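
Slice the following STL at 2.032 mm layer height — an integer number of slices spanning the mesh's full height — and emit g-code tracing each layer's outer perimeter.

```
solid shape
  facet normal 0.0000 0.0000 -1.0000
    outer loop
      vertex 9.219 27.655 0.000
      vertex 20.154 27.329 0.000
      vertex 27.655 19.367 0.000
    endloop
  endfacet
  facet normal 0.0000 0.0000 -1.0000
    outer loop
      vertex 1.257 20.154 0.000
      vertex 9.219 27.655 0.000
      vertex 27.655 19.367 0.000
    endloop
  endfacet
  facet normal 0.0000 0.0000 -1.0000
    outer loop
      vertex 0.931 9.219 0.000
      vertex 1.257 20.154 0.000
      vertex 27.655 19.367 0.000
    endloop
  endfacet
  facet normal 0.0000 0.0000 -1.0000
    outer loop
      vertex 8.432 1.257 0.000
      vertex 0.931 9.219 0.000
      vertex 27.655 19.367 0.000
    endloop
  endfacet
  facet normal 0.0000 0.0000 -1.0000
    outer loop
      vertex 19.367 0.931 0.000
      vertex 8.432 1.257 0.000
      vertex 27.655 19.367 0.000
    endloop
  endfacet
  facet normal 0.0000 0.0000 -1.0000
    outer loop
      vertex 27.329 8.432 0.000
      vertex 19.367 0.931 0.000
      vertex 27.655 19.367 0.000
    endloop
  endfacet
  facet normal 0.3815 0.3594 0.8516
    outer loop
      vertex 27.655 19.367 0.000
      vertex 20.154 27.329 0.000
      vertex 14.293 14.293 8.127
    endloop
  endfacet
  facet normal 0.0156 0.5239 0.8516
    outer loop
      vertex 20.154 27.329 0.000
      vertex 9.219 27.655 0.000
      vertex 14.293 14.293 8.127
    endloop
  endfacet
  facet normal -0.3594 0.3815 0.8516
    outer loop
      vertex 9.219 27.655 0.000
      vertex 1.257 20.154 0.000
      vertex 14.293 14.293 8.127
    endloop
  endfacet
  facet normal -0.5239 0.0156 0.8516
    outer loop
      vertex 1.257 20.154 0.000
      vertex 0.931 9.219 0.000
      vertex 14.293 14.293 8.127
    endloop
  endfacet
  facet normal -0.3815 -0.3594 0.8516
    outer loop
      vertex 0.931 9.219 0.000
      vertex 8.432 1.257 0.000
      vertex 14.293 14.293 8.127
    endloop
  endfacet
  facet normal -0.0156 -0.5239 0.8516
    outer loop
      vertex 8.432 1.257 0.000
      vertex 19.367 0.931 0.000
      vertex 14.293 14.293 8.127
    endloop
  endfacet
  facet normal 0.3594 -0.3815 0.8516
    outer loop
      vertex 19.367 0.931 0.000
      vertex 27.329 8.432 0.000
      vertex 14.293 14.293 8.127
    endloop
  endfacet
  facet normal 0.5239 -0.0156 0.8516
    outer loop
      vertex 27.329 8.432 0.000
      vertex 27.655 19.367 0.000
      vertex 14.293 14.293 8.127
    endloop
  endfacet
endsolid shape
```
; perimeter-only toolpath
G21 ; units = mm
G90 ; absolute positioning
G28 ; home
; layer 1
G0 Z2.032
G0 X24.315 Y18.099
G1 X18.689 Y24.070
G1 X10.487 Y24.315
G1 X4.516 Y18.689
G1 X4.271 Y10.487
G1 X9.897 Y4.516
G1 X18.099 Y4.271
G1 X24.070 Y9.897
G1 X24.315 Y18.099
; layer 2
G0 Z4.064
G0 X20.974 Y16.830
G1 X17.224 Y20.811
G1 X11.756 Y20.974
G1 X7.775 Y17.224
G1 X7.612 Y11.756
G1 X11.363 Y7.775
G1 X16.830 Y7.612
G1 X20.811 Y11.363
G1 X20.974 Y16.830
; layer 3
G0 Z6.095
G0 X17.633 Y15.561
G1 X15.758 Y17.552
G1 X13.024 Y17.633
G1 X11.034 Y15.758
G1 X10.952 Y13.024
G1 X12.828 Y11.034
G1 X15.561 Y10.952
G1 X17.552 Y12.828
G1 X17.633 Y15.561
M2 ; end

The solid is a regular 8-sided pyramid, base circumscribed radius ≈ 14.3 mm, apex at z ≈ 8.13 mm. Slicing at Δz = 2.032 mm — 4 equal slices spanning the solid's height, so layer i sits at z = i·h/4 — gives 3 non-empty perimeters. Each is a 8-segment closed polygon; G0 lifts to the layer z and rapids to the start vertex, then G1 traces the edges. The cross-section shrinks linearly with z (the slice at the apex is degenerate and omitted).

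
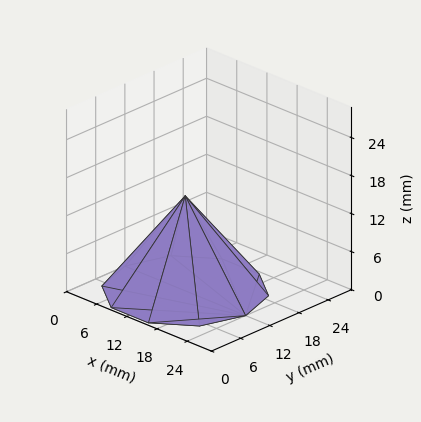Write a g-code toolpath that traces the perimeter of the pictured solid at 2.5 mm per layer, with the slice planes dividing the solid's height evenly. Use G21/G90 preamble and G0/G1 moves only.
Reading the render: the shape is a regular 10-sided pyramid, base circumscribed radius ≈ 12 mm, apex at z ≈ 15 mm (dimensions read to the nearest mm from the axis ticks). For the g-code, the solid's height is divided into equal slices at the stated Δz and each level perimeter traced with G1 moves after a G0 lift.

; perimeter-only toolpath
G21 ; units = mm
G90 ; absolute positioning
G28 ; home
; layer 1
G0 Z2.5
G0 X22.0 Y12.0
G1 X20.1 Y17.9
G1 X15.1 Y21.5
G1 X8.9 Y21.5
G1 X3.9 Y17.9
G1 X2.0 Y12.0
G1 X3.9 Y6.1
G1 X8.9 Y2.5
G1 X15.1 Y2.5
G1 X20.1 Y6.1
G1 X22.0 Y12.0
; layer 2
G0 Z5.0
G0 X20.0 Y12.0
G1 X18.5 Y16.7
G1 X14.5 Y19.6
G1 X9.5 Y19.6
G1 X5.5 Y16.7
G1 X4.0 Y12.0
G1 X5.5 Y7.3
G1 X9.5 Y4.4
G1 X14.5 Y4.4
G1 X18.5 Y7.3
G1 X20.0 Y12.0
; layer 3
G0 Z7.5
G0 X18.0 Y12.0
G1 X16.9 Y15.6
G1 X13.8 Y17.7
G1 X10.2 Y17.7
G1 X7.2 Y15.6
G1 X6.0 Y12.0
G1 X7.2 Y8.4
G1 X10.2 Y6.3
G1 X13.8 Y6.3
G1 X16.9 Y8.4
G1 X18.0 Y12.0
; layer 4
G0 Z10.0
G0 X16.0 Y12.0
G1 X15.2 Y14.4
G1 X13.2 Y15.8
G1 X10.8 Y15.8
G1 X8.8 Y14.4
G1 X8.0 Y12.0
G1 X8.8 Y9.6
G1 X10.8 Y8.2
G1 X13.2 Y8.2
G1 X15.2 Y9.6
G1 X16.0 Y12.0
; layer 5
G0 Z12.5
G0 X14.0 Y12.0
G1 X13.6 Y13.2
G1 X12.6 Y13.9
G1 X11.4 Y13.9
G1 X10.4 Y13.2
G1 X10.0 Y12.0
G1 X10.4 Y10.8
G1 X11.4 Y10.1
G1 X12.6 Y10.1
G1 X13.6 Y10.8
G1 X14.0 Y12.0
M2 ; end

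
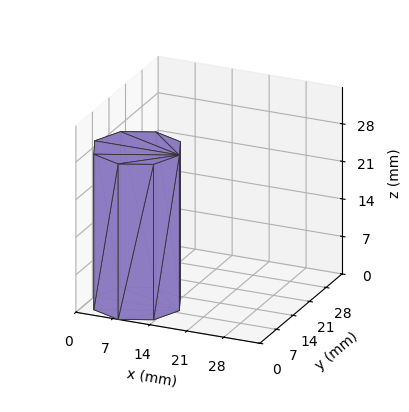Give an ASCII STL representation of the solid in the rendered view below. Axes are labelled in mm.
Reading the render: the shape is a regular 8-sided prism (a cylinder approximated with 8 flat sides), circumscribed radius ≈ 8 mm, height ≈ 29 mm (dimensions read to the nearest mm from the axis ticks). For the STL, each face is triangulated and given an outward normal.

solid part
  facet normal 0.0000 0.0000 -1.0000
    outer loop
      vertex 8.000 16.000 0.000
      vertex 13.657 13.657 0.000
      vertex 16.000 8.000 0.000
    endloop
  endfacet
  facet normal 0.0000 0.0000 -1.0000
    outer loop
      vertex 2.343 13.657 0.000
      vertex 8.000 16.000 0.000
      vertex 16.000 8.000 0.000
    endloop
  endfacet
  facet normal 0.0000 0.0000 -1.0000
    outer loop
      vertex 0.000 8.000 0.000
      vertex 2.343 13.657 0.000
      vertex 16.000 8.000 0.000
    endloop
  endfacet
  facet normal 0.0000 0.0000 -1.0000
    outer loop
      vertex 2.343 2.343 0.000
      vertex 0.000 8.000 0.000
      vertex 16.000 8.000 0.000
    endloop
  endfacet
  facet normal 0.0000 0.0000 -1.0000
    outer loop
      vertex 8.000 0.000 0.000
      vertex 2.343 2.343 0.000
      vertex 16.000 8.000 0.000
    endloop
  endfacet
  facet normal 0.0000 0.0000 -1.0000
    outer loop
      vertex 13.657 2.343 0.000
      vertex 8.000 0.000 0.000
      vertex 16.000 8.000 0.000
    endloop
  endfacet
  facet normal 0.0000 0.0000 1.0000
    outer loop
      vertex 16.000 8.000 29.000
      vertex 13.657 13.657 29.000
      vertex 8.000 16.000 29.000
    endloop
  endfacet
  facet normal 0.0000 0.0000 1.0000
    outer loop
      vertex 16.000 8.000 29.000
      vertex 8.000 16.000 29.000
      vertex 2.343 13.657 29.000
    endloop
  endfacet
  facet normal 0.0000 0.0000 1.0000
    outer loop
      vertex 16.000 8.000 29.000
      vertex 2.343 13.657 29.000
      vertex 0.000 8.000 29.000
    endloop
  endfacet
  facet normal 0.0000 0.0000 1.0000
    outer loop
      vertex 16.000 8.000 29.000
      vertex 0.000 8.000 29.000
      vertex 2.343 2.343 29.000
    endloop
  endfacet
  facet normal 0.0000 0.0000 1.0000
    outer loop
      vertex 16.000 8.000 29.000
      vertex 2.343 2.343 29.000
      vertex 8.000 0.000 29.000
    endloop
  endfacet
  facet normal 0.0000 0.0000 1.0000
    outer loop
      vertex 16.000 8.000 29.000
      vertex 8.000 0.000 29.000
      vertex 13.657 2.343 29.000
    endloop
  endfacet
  facet normal 0.9239 0.3827 0.0000
    outer loop
      vertex 16.000 8.000 0.000
      vertex 13.657 13.657 0.000
      vertex 13.657 13.657 29.000
    endloop
  endfacet
  facet normal 0.9239 0.3827 0.0000
    outer loop
      vertex 16.000 8.000 0.000
      vertex 13.657 13.657 29.000
      vertex 16.000 8.000 29.000
    endloop
  endfacet
  facet normal 0.3827 0.9239 0.0000
    outer loop
      vertex 13.657 13.657 0.000
      vertex 8.000 16.000 0.000
      vertex 8.000 16.000 29.000
    endloop
  endfacet
  facet normal 0.3827 0.9239 0.0000
    outer loop
      vertex 13.657 13.657 0.000
      vertex 8.000 16.000 29.000
      vertex 13.657 13.657 29.000
    endloop
  endfacet
  facet normal -0.3827 0.9239 0.0000
    outer loop
      vertex 8.000 16.000 0.000
      vertex 2.343 13.657 0.000
      vertex 2.343 13.657 29.000
    endloop
  endfacet
  facet normal -0.3827 0.9239 0.0000
    outer loop
      vertex 8.000 16.000 0.000
      vertex 2.343 13.657 29.000
      vertex 8.000 16.000 29.000
    endloop
  endfacet
  facet normal -0.9239 0.3827 0.0000
    outer loop
      vertex 2.343 13.657 0.000
      vertex 0.000 8.000 0.000
      vertex 0.000 8.000 29.000
    endloop
  endfacet
  facet normal -0.9239 0.3827 0.0000
    outer loop
      vertex 2.343 13.657 0.000
      vertex 0.000 8.000 29.000
      vertex 2.343 13.657 29.000
    endloop
  endfacet
  facet normal -0.9239 -0.3827 0.0000
    outer loop
      vertex 0.000 8.000 0.000
      vertex 2.343 2.343 0.000
      vertex 2.343 2.343 29.000
    endloop
  endfacet
  facet normal -0.9239 -0.3827 0.0000
    outer loop
      vertex 0.000 8.000 0.000
      vertex 2.343 2.343 29.000
      vertex 0.000 8.000 29.000
    endloop
  endfacet
  facet normal -0.3827 -0.9239 0.0000
    outer loop
      vertex 2.343 2.343 0.000
      vertex 8.000 0.000 0.000
      vertex 8.000 0.000 29.000
    endloop
  endfacet
  facet normal -0.3827 -0.9239 0.0000
    outer loop
      vertex 2.343 2.343 0.000
      vertex 8.000 0.000 29.000
      vertex 2.343 2.343 29.000
    endloop
  endfacet
  facet normal 0.3827 -0.9239 0.0000
    outer loop
      vertex 8.000 0.000 0.000
      vertex 13.657 2.343 0.000
      vertex 13.657 2.343 29.000
    endloop
  endfacet
  facet normal 0.3827 -0.9239 0.0000
    outer loop
      vertex 8.000 0.000 0.000
      vertex 13.657 2.343 29.000
      vertex 8.000 0.000 29.000
    endloop
  endfacet
  facet normal 0.9239 -0.3827 0.0000
    outer loop
      vertex 13.657 2.343 0.000
      vertex 16.000 8.000 0.000
      vertex 16.000 8.000 29.000
    endloop
  endfacet
  facet normal 0.9239 -0.3827 0.0000
    outer loop
      vertex 13.657 2.343 0.000
      vertex 16.000 8.000 29.000
      vertex 13.657 2.343 29.000
    endloop
  endfacet
endsolid part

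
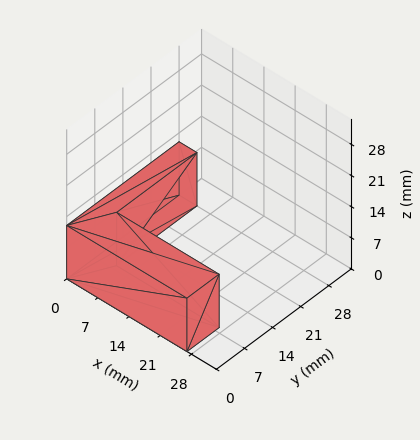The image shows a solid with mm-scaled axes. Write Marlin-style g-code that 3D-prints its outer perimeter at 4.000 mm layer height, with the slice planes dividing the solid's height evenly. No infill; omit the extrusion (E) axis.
Reading the render: the shape is an L-shaped prism: outer 27 × 28 mm, arm thicknesses ≈ 8 mm (horizontal) and 4 mm (vertical), extruded 12 mm in z (dimensions read to the nearest mm from the axis ticks). For the g-code, the solid's height is divided into equal slices at the stated Δz and each level perimeter traced with G1 moves after a G0 lift.

; perimeter-only toolpath
G21 ; units = mm
G90 ; absolute positioning
G28 ; home
; layer 1
G0 Z4.000
G0 X0.000 Y0.000
G1 X27.000 Y0.000
G1 X27.000 Y8.000
G1 X4.000 Y8.000
G1 X4.000 Y28.000
G1 X0.000 Y28.000
G1 X0.000 Y0.000
; layer 2
G0 Z8.000
G0 X0.000 Y0.000
G1 X27.000 Y0.000
G1 X27.000 Y8.000
G1 X4.000 Y8.000
G1 X4.000 Y28.000
G1 X0.000 Y28.000
G1 X0.000 Y0.000
; layer 3
G0 Z12.000
G0 X0.000 Y0.000
G1 X27.000 Y0.000
G1 X27.000 Y8.000
G1 X4.000 Y8.000
G1 X4.000 Y28.000
G1 X0.000 Y28.000
G1 X0.000 Y0.000
M2 ; end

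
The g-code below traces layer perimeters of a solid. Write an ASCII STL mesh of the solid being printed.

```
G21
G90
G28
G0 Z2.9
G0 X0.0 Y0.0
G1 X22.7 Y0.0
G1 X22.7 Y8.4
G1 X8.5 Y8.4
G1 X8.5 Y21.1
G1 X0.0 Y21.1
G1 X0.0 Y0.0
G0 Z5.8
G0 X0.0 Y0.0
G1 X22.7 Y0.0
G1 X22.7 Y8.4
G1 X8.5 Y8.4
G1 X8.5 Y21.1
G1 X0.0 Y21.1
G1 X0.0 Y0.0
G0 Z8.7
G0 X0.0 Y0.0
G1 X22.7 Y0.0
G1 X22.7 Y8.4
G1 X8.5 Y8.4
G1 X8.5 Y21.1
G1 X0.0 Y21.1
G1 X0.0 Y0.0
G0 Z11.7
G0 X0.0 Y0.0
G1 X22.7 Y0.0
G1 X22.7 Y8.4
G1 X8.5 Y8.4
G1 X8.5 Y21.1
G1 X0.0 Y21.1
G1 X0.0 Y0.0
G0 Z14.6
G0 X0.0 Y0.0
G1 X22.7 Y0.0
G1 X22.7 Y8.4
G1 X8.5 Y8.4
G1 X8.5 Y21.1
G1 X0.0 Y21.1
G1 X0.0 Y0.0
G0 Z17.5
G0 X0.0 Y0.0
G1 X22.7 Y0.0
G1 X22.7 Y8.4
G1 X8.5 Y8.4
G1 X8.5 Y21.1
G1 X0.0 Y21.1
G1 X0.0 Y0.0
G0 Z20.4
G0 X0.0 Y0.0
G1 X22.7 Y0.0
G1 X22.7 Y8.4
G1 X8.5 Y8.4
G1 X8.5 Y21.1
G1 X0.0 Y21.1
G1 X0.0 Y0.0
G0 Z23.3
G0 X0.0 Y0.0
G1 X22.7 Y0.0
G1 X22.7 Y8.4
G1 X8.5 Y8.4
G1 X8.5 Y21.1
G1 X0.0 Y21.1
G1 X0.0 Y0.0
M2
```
solid part
  facet normal 0.0000 0.0000 -1.0000
    outer loop
      vertex 22.7 8.4 0.0
      vertex 22.7 0.0 0.0
      vertex 0.0 0.0 0.0
    endloop
  endfacet
  facet normal 0.0000 0.0000 -1.0000
    outer loop
      vertex 8.5 8.4 0.0
      vertex 22.7 8.4 0.0
      vertex 0.0 0.0 0.0
    endloop
  endfacet
  facet normal 0.0000 0.0000 -1.0000
    outer loop
      vertex 8.5 21.1 0.0
      vertex 8.5 8.4 0.0
      vertex 0.0 0.0 0.0
    endloop
  endfacet
  facet normal 0.0000 0.0000 -1.0000
    outer loop
      vertex 0.0 21.1 0.0
      vertex 8.5 21.1 0.0
      vertex 0.0 0.0 0.0
    endloop
  endfacet
  facet normal 0.0000 0.0000 1.0000
    outer loop
      vertex 0.0 0.0 23.3
      vertex 22.7 0.0 23.3
      vertex 22.7 8.4 23.3
    endloop
  endfacet
  facet normal 0.0000 0.0000 1.0000
    outer loop
      vertex 0.0 0.0 23.3
      vertex 22.7 8.4 23.3
      vertex 8.5 8.4 23.3
    endloop
  endfacet
  facet normal 0.0000 0.0000 1.0000
    outer loop
      vertex 0.0 0.0 23.3
      vertex 8.5 8.4 23.3
      vertex 8.5 21.1 23.3
    endloop
  endfacet
  facet normal 0.0000 0.0000 1.0000
    outer loop
      vertex 0.0 0.0 23.3
      vertex 8.5 21.1 23.3
      vertex 0.0 21.1 23.3
    endloop
  endfacet
  facet normal 0.0000 -1.0000 0.0000
    outer loop
      vertex 0.0 0.0 0.0
      vertex 22.7 0.0 0.0
      vertex 22.7 0.0 23.3
    endloop
  endfacet
  facet normal 0.0000 -1.0000 0.0000
    outer loop
      vertex 0.0 0.0 0.0
      vertex 22.7 0.0 23.3
      vertex 0.0 0.0 23.3
    endloop
  endfacet
  facet normal 1.0000 0.0000 0.0000
    outer loop
      vertex 22.7 0.0 0.0
      vertex 22.7 8.4 0.0
      vertex 22.7 8.4 23.3
    endloop
  endfacet
  facet normal 1.0000 0.0000 0.0000
    outer loop
      vertex 22.7 0.0 0.0
      vertex 22.7 8.4 23.3
      vertex 22.7 0.0 23.3
    endloop
  endfacet
  facet normal 0.0000 1.0000 0.0000
    outer loop
      vertex 22.7 8.4 0.0
      vertex 8.5 8.4 0.0
      vertex 8.5 8.4 23.3
    endloop
  endfacet
  facet normal 0.0000 1.0000 0.0000
    outer loop
      vertex 22.7 8.4 0.0
      vertex 8.5 8.4 23.3
      vertex 22.7 8.4 23.3
    endloop
  endfacet
  facet normal 1.0000 0.0000 0.0000
    outer loop
      vertex 8.5 8.4 0.0
      vertex 8.5 21.1 0.0
      vertex 8.5 21.1 23.3
    endloop
  endfacet
  facet normal 1.0000 0.0000 0.0000
    outer loop
      vertex 8.5 8.4 0.0
      vertex 8.5 21.1 23.3
      vertex 8.5 8.4 23.3
    endloop
  endfacet
  facet normal 0.0000 1.0000 0.0000
    outer loop
      vertex 8.5 21.1 0.0
      vertex 0.0 21.1 0.0
      vertex 0.0 21.1 23.3
    endloop
  endfacet
  facet normal 0.0000 1.0000 0.0000
    outer loop
      vertex 8.5 21.1 0.0
      vertex 0.0 21.1 23.3
      vertex 8.5 21.1 23.3
    endloop
  endfacet
  facet normal -1.0000 0.0000 0.0000
    outer loop
      vertex 0.0 21.1 0.0
      vertex 0.0 0.0 0.0
      vertex 0.0 0.0 23.3
    endloop
  endfacet
  facet normal -1.0000 0.0000 0.0000
    outer loop
      vertex 0.0 21.1 0.0
      vertex 0.0 0.0 23.3
      vertex 0.0 21.1 23.3
    endloop
  endfacet
endsolid part

The G0 Z moves step by Δz≈2.9 mm. Every layer's G1 loop is the same polygon, so the solid is a straight extrusion of it from z=0 to z≈23.3. Closing with flat bottom and top caps and triangulating gives 20 facets — an L-shaped prism: outer 22.7 × 21.1 mm, arm thicknesses ≈ 8.4 mm (horizontal) and 8.5 mm (vertical), extruded 23.3 mm in z.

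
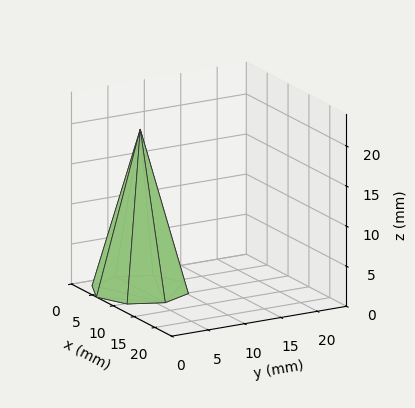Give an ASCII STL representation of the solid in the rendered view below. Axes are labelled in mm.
Reading the render: the shape is a regular 8-sided pyramid, base circumscribed radius ≈ 6 mm, apex at z ≈ 20 mm (dimensions read to the nearest mm from the axis ticks). For the STL, each face is triangulated and given an outward normal.

solid part
  facet normal 0.0000 0.0000 -1.0000
    outer loop
      vertex 6.0 12.0 0.0
      vertex 10.2 10.2 0.0
      vertex 12.0 6.0 0.0
    endloop
  endfacet
  facet normal 0.0000 0.0000 -1.0000
    outer loop
      vertex 1.8 10.2 0.0
      vertex 6.0 12.0 0.0
      vertex 12.0 6.0 0.0
    endloop
  endfacet
  facet normal 0.0000 0.0000 -1.0000
    outer loop
      vertex 0.0 6.0 0.0
      vertex 1.8 10.2 0.0
      vertex 12.0 6.0 0.0
    endloop
  endfacet
  facet normal 0.0000 0.0000 -1.0000
    outer loop
      vertex 1.8 1.8 0.0
      vertex 0.0 6.0 0.0
      vertex 12.0 6.0 0.0
    endloop
  endfacet
  facet normal 0.0000 0.0000 -1.0000
    outer loop
      vertex 6.0 0.0 0.0
      vertex 1.8 1.8 0.0
      vertex 12.0 6.0 0.0
    endloop
  endfacet
  facet normal 0.0000 0.0000 -1.0000
    outer loop
      vertex 10.2 1.8 0.0
      vertex 6.0 0.0 0.0
      vertex 12.0 6.0 0.0
    endloop
  endfacet
  facet normal 0.8861 0.3797 0.2658
    outer loop
      vertex 12.0 6.0 0.0
      vertex 10.2 10.2 0.0
      vertex 6.0 6.0 20.0
    endloop
  endfacet
  facet normal 0.3797 0.8861 0.2658
    outer loop
      vertex 10.2 10.2 0.0
      vertex 6.0 12.0 0.0
      vertex 6.0 6.0 20.0
    endloop
  endfacet
  facet normal -0.3797 0.8861 0.2658
    outer loop
      vertex 6.0 12.0 0.0
      vertex 1.8 10.2 0.0
      vertex 6.0 6.0 20.0
    endloop
  endfacet
  facet normal -0.8861 0.3797 0.2658
    outer loop
      vertex 1.8 10.2 0.0
      vertex 0.0 6.0 0.0
      vertex 6.0 6.0 20.0
    endloop
  endfacet
  facet normal -0.8861 -0.3797 0.2658
    outer loop
      vertex 0.0 6.0 0.0
      vertex 1.8 1.8 0.0
      vertex 6.0 6.0 20.0
    endloop
  endfacet
  facet normal -0.3797 -0.8861 0.2658
    outer loop
      vertex 1.8 1.8 0.0
      vertex 6.0 0.0 0.0
      vertex 6.0 6.0 20.0
    endloop
  endfacet
  facet normal 0.3797 -0.8861 0.2658
    outer loop
      vertex 6.0 0.0 0.0
      vertex 10.2 1.8 0.0
      vertex 6.0 6.0 20.0
    endloop
  endfacet
  facet normal 0.8861 -0.3797 0.2658
    outer loop
      vertex 10.2 1.8 0.0
      vertex 12.0 6.0 0.0
      vertex 6.0 6.0 20.0
    endloop
  endfacet
endsolid part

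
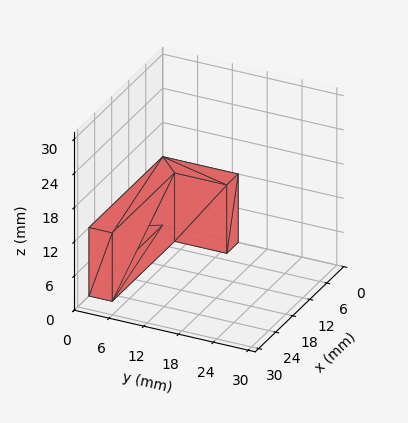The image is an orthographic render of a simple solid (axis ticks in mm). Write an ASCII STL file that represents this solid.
Reading the render: the shape is an L-shaped prism: outer 26 × 13 mm, arm thicknesses ≈ 4 mm (horizontal) and 4 mm (vertical), extruded 12 mm in z (dimensions read to the nearest mm from the axis ticks). For the STL, each face is triangulated and given an outward normal.

solid part
  facet normal 0.0000 0.0000 -1.0000
    outer loop
      vertex 26.0 4.0 0.0
      vertex 26.0 0.0 0.0
      vertex 0.0 0.0 0.0
    endloop
  endfacet
  facet normal 0.0000 0.0000 -1.0000
    outer loop
      vertex 4.0 4.0 0.0
      vertex 26.0 4.0 0.0
      vertex 0.0 0.0 0.0
    endloop
  endfacet
  facet normal 0.0000 0.0000 -1.0000
    outer loop
      vertex 4.0 13.0 0.0
      vertex 4.0 4.0 0.0
      vertex 0.0 0.0 0.0
    endloop
  endfacet
  facet normal 0.0000 0.0000 -1.0000
    outer loop
      vertex 0.0 13.0 0.0
      vertex 4.0 13.0 0.0
      vertex 0.0 0.0 0.0
    endloop
  endfacet
  facet normal 0.0000 0.0000 1.0000
    outer loop
      vertex 0.0 0.0 12.0
      vertex 26.0 0.0 12.0
      vertex 26.0 4.0 12.0
    endloop
  endfacet
  facet normal 0.0000 0.0000 1.0000
    outer loop
      vertex 0.0 0.0 12.0
      vertex 26.0 4.0 12.0
      vertex 4.0 4.0 12.0
    endloop
  endfacet
  facet normal 0.0000 0.0000 1.0000
    outer loop
      vertex 0.0 0.0 12.0
      vertex 4.0 4.0 12.0
      vertex 4.0 13.0 12.0
    endloop
  endfacet
  facet normal 0.0000 0.0000 1.0000
    outer loop
      vertex 0.0 0.0 12.0
      vertex 4.0 13.0 12.0
      vertex 0.0 13.0 12.0
    endloop
  endfacet
  facet normal 0.0000 -1.0000 0.0000
    outer loop
      vertex 0.0 0.0 0.0
      vertex 26.0 0.0 0.0
      vertex 26.0 0.0 12.0
    endloop
  endfacet
  facet normal 0.0000 -1.0000 0.0000
    outer loop
      vertex 0.0 0.0 0.0
      vertex 26.0 0.0 12.0
      vertex 0.0 0.0 12.0
    endloop
  endfacet
  facet normal 1.0000 0.0000 0.0000
    outer loop
      vertex 26.0 0.0 0.0
      vertex 26.0 4.0 0.0
      vertex 26.0 4.0 12.0
    endloop
  endfacet
  facet normal 1.0000 0.0000 0.0000
    outer loop
      vertex 26.0 0.0 0.0
      vertex 26.0 4.0 12.0
      vertex 26.0 0.0 12.0
    endloop
  endfacet
  facet normal 0.0000 1.0000 0.0000
    outer loop
      vertex 26.0 4.0 0.0
      vertex 4.0 4.0 0.0
      vertex 4.0 4.0 12.0
    endloop
  endfacet
  facet normal 0.0000 1.0000 0.0000
    outer loop
      vertex 26.0 4.0 0.0
      vertex 4.0 4.0 12.0
      vertex 26.0 4.0 12.0
    endloop
  endfacet
  facet normal 1.0000 0.0000 0.0000
    outer loop
      vertex 4.0 4.0 0.0
      vertex 4.0 13.0 0.0
      vertex 4.0 13.0 12.0
    endloop
  endfacet
  facet normal 1.0000 0.0000 0.0000
    outer loop
      vertex 4.0 4.0 0.0
      vertex 4.0 13.0 12.0
      vertex 4.0 4.0 12.0
    endloop
  endfacet
  facet normal 0.0000 1.0000 0.0000
    outer loop
      vertex 4.0 13.0 0.0
      vertex 0.0 13.0 0.0
      vertex 0.0 13.0 12.0
    endloop
  endfacet
  facet normal 0.0000 1.0000 0.0000
    outer loop
      vertex 4.0 13.0 0.0
      vertex 0.0 13.0 12.0
      vertex 4.0 13.0 12.0
    endloop
  endfacet
  facet normal -1.0000 0.0000 0.0000
    outer loop
      vertex 0.0 13.0 0.0
      vertex 0.0 0.0 0.0
      vertex 0.0 0.0 12.0
    endloop
  endfacet
  facet normal -1.0000 0.0000 0.0000
    outer loop
      vertex 0.0 13.0 0.0
      vertex 0.0 0.0 12.0
      vertex 0.0 13.0 12.0
    endloop
  endfacet
endsolid part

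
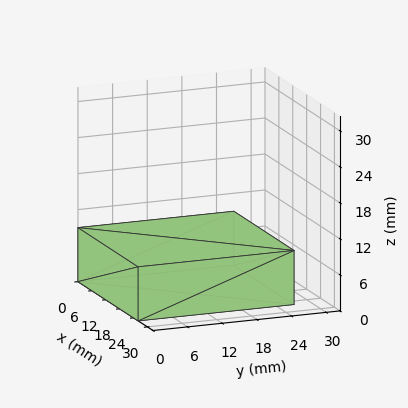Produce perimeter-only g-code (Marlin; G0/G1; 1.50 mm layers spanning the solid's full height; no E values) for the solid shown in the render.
Reading the render: the shape is a rectangular box, roughly 26 × 27 mm footprint and 9 mm tall (dimensions read to the nearest mm from the axis ticks). For the g-code, the solid's height is divided into equal slices at the stated Δz and each level perimeter traced with G1 moves after a G0 lift.

; perimeter-only toolpath
G21 ; units = mm
G90 ; absolute positioning
G28 ; home
; layer 1
G0 Z1.50
G0 X0.00 Y0.00
G1 X26.00 Y0.00
G1 X26.00 Y27.00
G1 X0.00 Y27.00
G1 X0.00 Y0.00
; layer 2
G0 Z3.00
G0 X0.00 Y0.00
G1 X26.00 Y0.00
G1 X26.00 Y27.00
G1 X0.00 Y27.00
G1 X0.00 Y0.00
; layer 3
G0 Z4.50
G0 X0.00 Y0.00
G1 X26.00 Y0.00
G1 X26.00 Y27.00
G1 X0.00 Y27.00
G1 X0.00 Y0.00
; layer 4
G0 Z6.00
G0 X0.00 Y0.00
G1 X26.00 Y0.00
G1 X26.00 Y27.00
G1 X0.00 Y27.00
G1 X0.00 Y0.00
; layer 5
G0 Z7.50
G0 X0.00 Y0.00
G1 X26.00 Y0.00
G1 X26.00 Y27.00
G1 X0.00 Y27.00
G1 X0.00 Y0.00
; layer 6
G0 Z9.00
G0 X0.00 Y0.00
G1 X26.00 Y0.00
G1 X26.00 Y27.00
G1 X0.00 Y27.00
G1 X0.00 Y0.00
M2 ; end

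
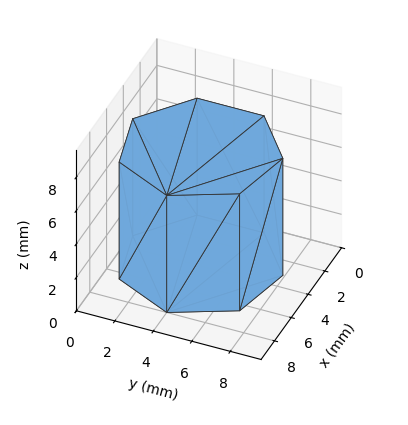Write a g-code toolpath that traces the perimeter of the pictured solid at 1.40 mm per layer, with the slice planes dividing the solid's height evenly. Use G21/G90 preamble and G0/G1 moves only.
Reading the render: the shape is a regular 7-sided prism (a cylinder approximated with 7 flat sides), circumscribed radius ≈ 4 mm, height ≈ 7 mm (dimensions read to the nearest mm from the axis ticks). For the g-code, the solid's height is divided into equal slices at the stated Δz and each level perimeter traced with G1 moves after a G0 lift.

; perimeter-only toolpath
G21 ; units = mm
G90 ; absolute positioning
G28 ; home
; layer 1
G0 Z1.40
G0 X8.00 Y4.00
G1 X6.49 Y7.13
G1 X3.11 Y7.90
G1 X0.40 Y5.74
G1 X0.40 Y2.26
G1 X3.11 Y0.10
G1 X6.49 Y0.87
G1 X8.00 Y4.00
; layer 2
G0 Z2.80
G0 X8.00 Y4.00
G1 X6.49 Y7.13
G1 X3.11 Y7.90
G1 X0.40 Y5.74
G1 X0.40 Y2.26
G1 X3.11 Y0.10
G1 X6.49 Y0.87
G1 X8.00 Y4.00
; layer 3
G0 Z4.20
G0 X8.00 Y4.00
G1 X6.49 Y7.13
G1 X3.11 Y7.90
G1 X0.40 Y5.74
G1 X0.40 Y2.26
G1 X3.11 Y0.10
G1 X6.49 Y0.87
G1 X8.00 Y4.00
; layer 4
G0 Z5.60
G0 X8.00 Y4.00
G1 X6.49 Y7.13
G1 X3.11 Y7.90
G1 X0.40 Y5.74
G1 X0.40 Y2.26
G1 X3.11 Y0.10
G1 X6.49 Y0.87
G1 X8.00 Y4.00
; layer 5
G0 Z7.00
G0 X8.00 Y4.00
G1 X6.49 Y7.13
G1 X3.11 Y7.90
G1 X0.40 Y5.74
G1 X0.40 Y2.26
G1 X3.11 Y0.10
G1 X6.49 Y0.87
G1 X8.00 Y4.00
M2 ; end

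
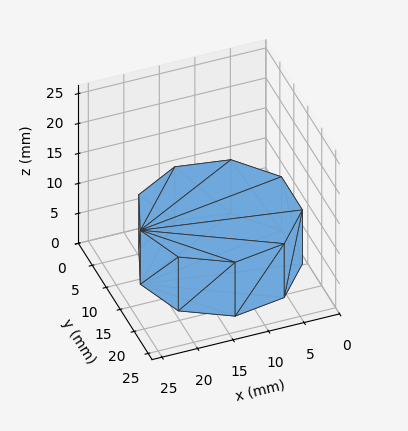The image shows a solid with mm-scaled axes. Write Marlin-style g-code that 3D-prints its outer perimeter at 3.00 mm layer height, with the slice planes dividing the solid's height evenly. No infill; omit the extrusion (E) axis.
Reading the render: the shape is a regular 9-sided prism (a cylinder approximated with 9 flat sides), circumscribed radius ≈ 11 mm, height ≈ 9 mm (dimensions read to the nearest mm from the axis ticks). For the g-code, the solid's height is divided into equal slices at the stated Δz and each level perimeter traced with G1 moves after a G0 lift.

; perimeter-only toolpath
G21 ; units = mm
G90 ; absolute positioning
G28 ; home
; layer 1
G0 Z3.00
G0 X22.00 Y11.00
G1 X19.43 Y18.07
G1 X12.91 Y21.83
G1 X5.50 Y20.53
G1 X0.66 Y14.76
G1 X0.66 Y7.24
G1 X5.50 Y1.47
G1 X12.91 Y0.17
G1 X19.43 Y3.93
G1 X22.00 Y11.00
; layer 2
G0 Z6.00
G0 X22.00 Y11.00
G1 X19.43 Y18.07
G1 X12.91 Y21.83
G1 X5.50 Y20.53
G1 X0.66 Y14.76
G1 X0.66 Y7.24
G1 X5.50 Y1.47
G1 X12.91 Y0.17
G1 X19.43 Y3.93
G1 X22.00 Y11.00
; layer 3
G0 Z9.00
G0 X22.00 Y11.00
G1 X19.43 Y18.07
G1 X12.91 Y21.83
G1 X5.50 Y20.53
G1 X0.66 Y14.76
G1 X0.66 Y7.24
G1 X5.50 Y1.47
G1 X12.91 Y0.17
G1 X19.43 Y3.93
G1 X22.00 Y11.00
M2 ; end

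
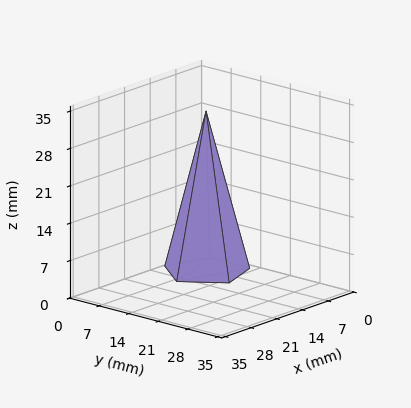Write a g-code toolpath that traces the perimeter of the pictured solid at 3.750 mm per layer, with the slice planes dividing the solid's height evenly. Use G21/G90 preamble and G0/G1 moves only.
Reading the render: the shape is a regular 5-sided pyramid, base circumscribed radius ≈ 8 mm, apex at z ≈ 30 mm (dimensions read to the nearest mm from the axis ticks). For the g-code, the solid's height is divided into equal slices at the stated Δz and each level perimeter traced with G1 moves after a G0 lift.

; perimeter-only toolpath
G21 ; units = mm
G90 ; absolute positioning
G28 ; home
; layer 1
G0 Z3.750
G0 X15.000 Y8.000
G1 X10.163 Y14.657
G1 X2.337 Y12.114
G1 X2.337 Y3.886
G1 X10.163 Y1.343
G1 X15.000 Y8.000
; layer 2
G0 Z7.500
G0 X14.000 Y8.000
G1 X9.854 Y13.706
G1 X3.146 Y11.527
G1 X3.146 Y4.473
G1 X9.854 Y2.294
G1 X14.000 Y8.000
; layer 3
G0 Z11.250
G0 X13.000 Y8.000
G1 X9.545 Y12.755
G1 X3.955 Y10.939
G1 X3.955 Y5.061
G1 X9.545 Y3.245
G1 X13.000 Y8.000
; layer 4
G0 Z15.000
G0 X12.000 Y8.000
G1 X9.236 Y11.804
G1 X4.764 Y10.351
G1 X4.764 Y5.649
G1 X9.236 Y4.196
G1 X12.000 Y8.000
; layer 5
G0 Z18.750
G0 X11.000 Y8.000
G1 X8.927 Y10.853
G1 X5.573 Y9.763
G1 X5.573 Y6.237
G1 X8.927 Y5.147
G1 X11.000 Y8.000
; layer 6
G0 Z22.500
G0 X10.000 Y8.000
G1 X8.618 Y9.902
G1 X6.382 Y9.175
G1 X6.382 Y6.825
G1 X8.618 Y6.098
G1 X10.000 Y8.000
; layer 7
G0 Z26.250
G0 X9.000 Y8.000
G1 X8.309 Y8.951
G1 X7.191 Y8.588
G1 X7.191 Y7.412
G1 X8.309 Y7.049
G1 X9.000 Y8.000
M2 ; end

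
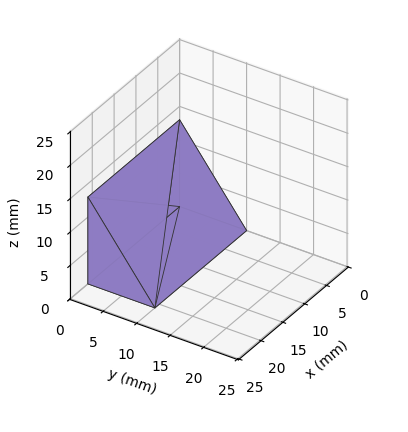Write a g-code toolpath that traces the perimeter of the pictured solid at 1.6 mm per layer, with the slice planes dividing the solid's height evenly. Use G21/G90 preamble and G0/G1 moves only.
Reading the render: the shape is a wedge (ramp): 21 × 10 mm base, rising to 13 mm along the y=0 edge and sloping linearly to z=0 at y=10 (dimensions read to the nearest mm from the axis ticks). For the g-code, the solid's height is divided into equal slices at the stated Δz and each level perimeter traced with G1 moves after a G0 lift.

; perimeter-only toolpath
G21 ; units = mm
G90 ; absolute positioning
G28 ; home
; layer 1
G0 Z1.6
G0 X0.0 Y0.0
G1 X21.0 Y0.0
G1 X21.0 Y8.8
G1 X0.0 Y8.8
G1 X0.0 Y0.0
; layer 2
G0 Z3.2
G0 X0.0 Y0.0
G1 X21.0 Y0.0
G1 X21.0 Y7.5
G1 X0.0 Y7.5
G1 X0.0 Y0.0
; layer 3
G0 Z4.9
G0 X0.0 Y0.0
G1 X21.0 Y0.0
G1 X21.0 Y6.2
G1 X0.0 Y6.2
G1 X0.0 Y0.0
; layer 4
G0 Z6.5
G0 X0.0 Y0.0
G1 X21.0 Y0.0
G1 X21.0 Y5.0
G1 X0.0 Y5.0
G1 X0.0 Y0.0
; layer 5
G0 Z8.1
G0 X0.0 Y0.0
G1 X21.0 Y0.0
G1 X21.0 Y3.8
G1 X0.0 Y3.8
G1 X0.0 Y0.0
; layer 6
G0 Z9.8
G0 X0.0 Y0.0
G1 X21.0 Y0.0
G1 X21.0 Y2.5
G1 X0.0 Y2.5
G1 X0.0 Y0.0
; layer 7
G0 Z11.4
G0 X0.0 Y0.0
G1 X21.0 Y0.0
G1 X21.0 Y1.2
G1 X0.0 Y1.2
G1 X0.0 Y0.0
M2 ; end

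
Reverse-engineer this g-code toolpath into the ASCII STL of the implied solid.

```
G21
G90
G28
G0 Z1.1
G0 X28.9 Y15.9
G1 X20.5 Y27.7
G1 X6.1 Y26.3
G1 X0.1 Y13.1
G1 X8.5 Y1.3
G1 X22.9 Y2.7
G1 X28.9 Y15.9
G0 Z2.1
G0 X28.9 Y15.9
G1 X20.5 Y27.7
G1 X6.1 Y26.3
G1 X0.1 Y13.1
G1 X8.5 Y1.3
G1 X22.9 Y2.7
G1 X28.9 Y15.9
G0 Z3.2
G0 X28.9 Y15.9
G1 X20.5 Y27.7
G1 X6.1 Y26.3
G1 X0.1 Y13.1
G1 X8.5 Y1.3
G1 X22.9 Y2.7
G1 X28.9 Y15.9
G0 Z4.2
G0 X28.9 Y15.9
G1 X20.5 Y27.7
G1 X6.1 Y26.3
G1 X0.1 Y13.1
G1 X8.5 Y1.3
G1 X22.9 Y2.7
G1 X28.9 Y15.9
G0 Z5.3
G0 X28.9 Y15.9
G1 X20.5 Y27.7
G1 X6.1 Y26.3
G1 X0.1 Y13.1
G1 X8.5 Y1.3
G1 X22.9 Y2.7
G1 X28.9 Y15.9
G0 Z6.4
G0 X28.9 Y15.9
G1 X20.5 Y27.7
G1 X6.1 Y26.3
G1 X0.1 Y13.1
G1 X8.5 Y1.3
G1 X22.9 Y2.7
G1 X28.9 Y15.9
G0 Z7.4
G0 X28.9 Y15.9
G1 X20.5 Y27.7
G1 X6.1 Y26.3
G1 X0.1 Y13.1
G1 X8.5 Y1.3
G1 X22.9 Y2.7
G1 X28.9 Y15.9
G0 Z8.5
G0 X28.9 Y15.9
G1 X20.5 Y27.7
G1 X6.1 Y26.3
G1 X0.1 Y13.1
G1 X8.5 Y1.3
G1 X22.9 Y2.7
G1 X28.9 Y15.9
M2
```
solid part
  facet normal 0.0000 0.0000 -1.0000
    outer loop
      vertex 6.1 26.3 0.0
      vertex 20.5 27.7 0.0
      vertex 28.9 15.9 0.0
    endloop
  endfacet
  facet normal 0.0000 0.0000 -1.0000
    outer loop
      vertex 0.1 13.1 0.0
      vertex 6.1 26.3 0.0
      vertex 28.9 15.9 0.0
    endloop
  endfacet
  facet normal 0.0000 0.0000 -1.0000
    outer loop
      vertex 8.5 1.3 0.0
      vertex 0.1 13.1 0.0
      vertex 28.9 15.9 0.0
    endloop
  endfacet
  facet normal 0.0000 0.0000 -1.0000
    outer loop
      vertex 22.9 2.7 0.0
      vertex 8.5 1.3 0.0
      vertex 28.9 15.9 0.0
    endloop
  endfacet
  facet normal 0.0000 0.0000 1.0000
    outer loop
      vertex 28.9 15.9 8.5
      vertex 20.5 27.7 8.5
      vertex 6.1 26.3 8.5
    endloop
  endfacet
  facet normal 0.0000 0.0000 1.0000
    outer loop
      vertex 28.9 15.9 8.5
      vertex 6.1 26.3 8.5
      vertex 0.1 13.1 8.5
    endloop
  endfacet
  facet normal 0.0000 0.0000 1.0000
    outer loop
      vertex 28.9 15.9 8.5
      vertex 0.1 13.1 8.5
      vertex 8.5 1.3 8.5
    endloop
  endfacet
  facet normal 0.0000 0.0000 1.0000
    outer loop
      vertex 28.9 15.9 8.5
      vertex 8.5 1.3 8.5
      vertex 22.9 2.7 8.5
    endloop
  endfacet
  facet normal 0.8147 0.5799 0.0000
    outer loop
      vertex 28.9 15.9 0.0
      vertex 20.5 27.7 0.0
      vertex 20.5 27.7 8.5
    endloop
  endfacet
  facet normal 0.8147 0.5799 0.0000
    outer loop
      vertex 28.9 15.9 0.0
      vertex 20.5 27.7 8.5
      vertex 28.9 15.9 8.5
    endloop
  endfacet
  facet normal -0.0968 0.9953 0.0000
    outer loop
      vertex 20.5 27.7 0.0
      vertex 6.1 26.3 0.0
      vertex 6.1 26.3 8.5
    endloop
  endfacet
  facet normal -0.0968 0.9953 0.0000
    outer loop
      vertex 20.5 27.7 0.0
      vertex 6.1 26.3 8.5
      vertex 20.5 27.7 8.5
    endloop
  endfacet
  facet normal -0.9104 0.4138 0.0000
    outer loop
      vertex 6.1 26.3 0.0
      vertex 0.1 13.1 0.0
      vertex 0.1 13.1 8.5
    endloop
  endfacet
  facet normal -0.9104 0.4138 0.0000
    outer loop
      vertex 6.1 26.3 0.0
      vertex 0.1 13.1 8.5
      vertex 6.1 26.3 8.5
    endloop
  endfacet
  facet normal -0.8147 -0.5799 0.0000
    outer loop
      vertex 0.1 13.1 0.0
      vertex 8.5 1.3 0.0
      vertex 8.5 1.3 8.5
    endloop
  endfacet
  facet normal -0.8147 -0.5799 0.0000
    outer loop
      vertex 0.1 13.1 0.0
      vertex 8.5 1.3 8.5
      vertex 0.1 13.1 8.5
    endloop
  endfacet
  facet normal 0.0968 -0.9953 0.0000
    outer loop
      vertex 8.5 1.3 0.0
      vertex 22.9 2.7 0.0
      vertex 22.9 2.7 8.5
    endloop
  endfacet
  facet normal 0.0968 -0.9953 0.0000
    outer loop
      vertex 8.5 1.3 0.0
      vertex 22.9 2.7 8.5
      vertex 8.5 1.3 8.5
    endloop
  endfacet
  facet normal 0.9104 -0.4138 0.0000
    outer loop
      vertex 22.9 2.7 0.0
      vertex 28.9 15.9 0.0
      vertex 28.9 15.9 8.5
    endloop
  endfacet
  facet normal 0.9104 -0.4138 0.0000
    outer loop
      vertex 22.9 2.7 0.0
      vertex 28.9 15.9 8.5
      vertex 22.9 2.7 8.5
    endloop
  endfacet
endsolid part

The G0 Z moves step by Δz≈1.1 mm. Every layer's G1 loop is the same polygon, so the solid is a straight extrusion of it from z=0 to z≈8.5. Closing with flat bottom and top caps and triangulating gives 20 facets — a regular 6-sided prism (a cylinder approximated with 6 flat sides), circumscribed radius ≈ 14.5 mm, height ≈ 8.5 mm.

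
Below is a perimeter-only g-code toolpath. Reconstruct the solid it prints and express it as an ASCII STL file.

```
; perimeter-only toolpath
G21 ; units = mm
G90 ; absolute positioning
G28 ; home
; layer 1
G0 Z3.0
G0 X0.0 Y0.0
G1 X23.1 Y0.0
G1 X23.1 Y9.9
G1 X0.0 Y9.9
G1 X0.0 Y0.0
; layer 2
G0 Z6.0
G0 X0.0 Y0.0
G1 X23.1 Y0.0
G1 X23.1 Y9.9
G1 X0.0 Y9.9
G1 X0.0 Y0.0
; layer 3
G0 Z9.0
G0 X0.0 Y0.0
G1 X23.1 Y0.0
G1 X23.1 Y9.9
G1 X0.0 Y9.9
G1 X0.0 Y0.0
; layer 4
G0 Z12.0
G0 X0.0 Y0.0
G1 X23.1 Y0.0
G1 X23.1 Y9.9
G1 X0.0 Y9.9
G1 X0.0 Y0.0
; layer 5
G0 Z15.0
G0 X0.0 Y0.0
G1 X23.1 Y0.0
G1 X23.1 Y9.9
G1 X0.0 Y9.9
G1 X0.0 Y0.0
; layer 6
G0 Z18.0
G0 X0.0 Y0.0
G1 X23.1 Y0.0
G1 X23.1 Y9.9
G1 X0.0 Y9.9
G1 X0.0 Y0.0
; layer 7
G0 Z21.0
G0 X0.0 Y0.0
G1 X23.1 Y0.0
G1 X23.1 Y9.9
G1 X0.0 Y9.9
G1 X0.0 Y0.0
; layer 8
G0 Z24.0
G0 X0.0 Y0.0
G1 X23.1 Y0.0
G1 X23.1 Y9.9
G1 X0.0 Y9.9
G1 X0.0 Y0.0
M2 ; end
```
solid part
  facet normal 0.0000 0.0000 -1.0000
    outer loop
      vertex 23.1 9.9 0.0
      vertex 23.1 0.0 0.0
      vertex 0.0 0.0 0.0
    endloop
  endfacet
  facet normal 0.0000 0.0000 -1.0000
    outer loop
      vertex 0.0 9.9 0.0
      vertex 23.1 9.9 0.0
      vertex 0.0 0.0 0.0
    endloop
  endfacet
  facet normal 0.0000 0.0000 1.0000
    outer loop
      vertex 0.0 0.0 24.0
      vertex 23.1 0.0 24.0
      vertex 23.1 9.9 24.0
    endloop
  endfacet
  facet normal 0.0000 0.0000 1.0000
    outer loop
      vertex 0.0 0.0 24.0
      vertex 23.1 9.9 24.0
      vertex 0.0 9.9 24.0
    endloop
  endfacet
  facet normal 0.0000 -1.0000 0.0000
    outer loop
      vertex 0.0 0.0 0.0
      vertex 23.1 0.0 0.0
      vertex 23.1 0.0 24.0
    endloop
  endfacet
  facet normal 0.0000 -1.0000 0.0000
    outer loop
      vertex 0.0 0.0 0.0
      vertex 23.1 0.0 24.0
      vertex 0.0 0.0 24.0
    endloop
  endfacet
  facet normal 0.0000 1.0000 0.0000
    outer loop
      vertex 23.1 9.9 24.0
      vertex 23.1 9.9 0.0
      vertex 0.0 9.9 0.0
    endloop
  endfacet
  facet normal 0.0000 1.0000 0.0000
    outer loop
      vertex 0.0 9.9 24.0
      vertex 23.1 9.9 24.0
      vertex 0.0 9.9 0.0
    endloop
  endfacet
  facet normal -1.0000 0.0000 0.0000
    outer loop
      vertex 0.0 9.9 24.0
      vertex 0.0 9.9 0.0
      vertex 0.0 0.0 0.0
    endloop
  endfacet
  facet normal -1.0000 0.0000 0.0000
    outer loop
      vertex 0.0 0.0 24.0
      vertex 0.0 9.9 24.0
      vertex 0.0 0.0 0.0
    endloop
  endfacet
  facet normal 1.0000 0.0000 0.0000
    outer loop
      vertex 23.1 0.0 0.0
      vertex 23.1 9.9 0.0
      vertex 23.1 9.9 24.0
    endloop
  endfacet
  facet normal 1.0000 0.0000 0.0000
    outer loop
      vertex 23.1 0.0 0.0
      vertex 23.1 9.9 24.0
      vertex 23.1 0.0 24.0
    endloop
  endfacet
endsolid part

The G0 Z moves step by Δz≈3.0 mm. Every layer's G1 loop is the same polygon, so the solid is a straight extrusion of it from z=0 to z≈24. Closing with flat bottom and top caps and triangulating gives 12 facets — a rectangular box, roughly 23.1 × 9.9 mm footprint and 24 mm tall.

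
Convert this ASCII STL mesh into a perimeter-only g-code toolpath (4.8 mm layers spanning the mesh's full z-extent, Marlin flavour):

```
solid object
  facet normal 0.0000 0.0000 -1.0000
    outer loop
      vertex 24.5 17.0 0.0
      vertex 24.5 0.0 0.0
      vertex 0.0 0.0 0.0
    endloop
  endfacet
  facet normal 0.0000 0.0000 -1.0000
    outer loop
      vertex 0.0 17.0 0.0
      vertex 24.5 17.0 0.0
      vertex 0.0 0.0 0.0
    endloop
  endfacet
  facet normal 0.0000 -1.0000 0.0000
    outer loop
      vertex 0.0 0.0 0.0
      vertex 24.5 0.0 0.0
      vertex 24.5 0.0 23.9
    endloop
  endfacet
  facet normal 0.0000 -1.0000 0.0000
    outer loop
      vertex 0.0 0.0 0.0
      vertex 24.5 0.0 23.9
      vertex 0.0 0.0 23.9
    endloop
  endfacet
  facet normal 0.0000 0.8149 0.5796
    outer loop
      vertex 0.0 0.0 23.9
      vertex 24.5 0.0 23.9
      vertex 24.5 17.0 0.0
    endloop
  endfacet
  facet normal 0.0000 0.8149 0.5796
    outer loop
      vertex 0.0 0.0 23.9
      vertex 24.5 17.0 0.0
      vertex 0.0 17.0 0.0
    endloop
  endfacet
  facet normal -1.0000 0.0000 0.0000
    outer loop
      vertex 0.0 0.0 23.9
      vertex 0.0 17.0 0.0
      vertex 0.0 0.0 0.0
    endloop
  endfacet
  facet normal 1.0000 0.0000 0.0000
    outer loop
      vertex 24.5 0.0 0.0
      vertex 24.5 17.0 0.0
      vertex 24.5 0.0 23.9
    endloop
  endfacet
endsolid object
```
; perimeter-only toolpath
G21 ; units = mm
G90 ; absolute positioning
G28 ; home
; layer 1
G0 Z4.8
G0 X0.0 Y0.0
G1 X24.5 Y0.0
G1 X24.5 Y13.6
G1 X0.0 Y13.6
G1 X0.0 Y0.0
; layer 2
G0 Z9.6
G0 X0.0 Y0.0
G1 X24.5 Y0.0
G1 X24.5 Y10.2
G1 X0.0 Y10.2
G1 X0.0 Y0.0
; layer 3
G0 Z14.3
G0 X0.0 Y0.0
G1 X24.5 Y0.0
G1 X24.5 Y6.8
G1 X0.0 Y6.8
G1 X0.0 Y0.0
; layer 4
G0 Z19.1
G0 X0.0 Y0.0
G1 X24.5 Y0.0
G1 X24.5 Y3.4
G1 X0.0 Y3.4
G1 X0.0 Y0.0
M2 ; end

The solid is a wedge (ramp): 24.5 × 17 mm base, rising to 23.9 mm along the y=0 edge and sloping linearly to z=0 at y=17. Slicing at Δz = 4.8 mm — 5 equal slices spanning the solid's height, so layer i sits at z = i·h/5 — gives 4 non-empty perimeters. Each is a 4-segment closed polygon; G0 lifts to the layer z and rapids to the start vertex, then G1 traces the edges. The cross-section shrinks linearly with z (the slice at the apex is degenerate and omitted).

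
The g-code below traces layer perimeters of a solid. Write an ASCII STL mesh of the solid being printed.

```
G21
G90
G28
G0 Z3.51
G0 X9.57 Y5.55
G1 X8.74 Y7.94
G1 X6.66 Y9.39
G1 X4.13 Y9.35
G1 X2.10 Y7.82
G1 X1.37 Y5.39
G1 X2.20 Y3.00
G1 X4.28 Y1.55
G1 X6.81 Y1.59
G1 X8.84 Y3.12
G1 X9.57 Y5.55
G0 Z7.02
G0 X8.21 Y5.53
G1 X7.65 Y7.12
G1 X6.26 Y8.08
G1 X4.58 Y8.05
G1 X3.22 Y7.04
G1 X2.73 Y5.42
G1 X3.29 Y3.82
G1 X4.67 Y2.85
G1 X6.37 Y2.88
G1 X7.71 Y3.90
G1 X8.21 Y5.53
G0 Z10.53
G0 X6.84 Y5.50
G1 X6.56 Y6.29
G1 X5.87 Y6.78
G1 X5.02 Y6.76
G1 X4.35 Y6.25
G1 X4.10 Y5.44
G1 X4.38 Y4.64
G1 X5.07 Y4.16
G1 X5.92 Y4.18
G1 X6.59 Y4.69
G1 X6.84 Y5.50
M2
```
solid part
  facet normal 0.0000 0.0000 -1.0000
    outer loop
      vertex 7.06 10.70 0.00
      vertex 9.83 8.77 0.00
      vertex 10.94 5.58 0.00
    endloop
  endfacet
  facet normal 0.0000 0.0000 -1.0000
    outer loop
      vertex 3.68 10.64 0.00
      vertex 7.06 10.70 0.00
      vertex 10.94 5.58 0.00
    endloop
  endfacet
  facet normal 0.0000 0.0000 -1.0000
    outer loop
      vertex 0.98 8.60 0.00
      vertex 3.68 10.64 0.00
      vertex 10.94 5.58 0.00
    endloop
  endfacet
  facet normal 0.0000 0.0000 -1.0000
    outer loop
      vertex 0.00 5.36 0.00
      vertex 0.98 8.60 0.00
      vertex 10.94 5.58 0.00
    endloop
  endfacet
  facet normal 0.0000 0.0000 -1.0000
    outer loop
      vertex 1.11 2.17 0.00
      vertex 0.00 5.36 0.00
      vertex 10.94 5.58 0.00
    endloop
  endfacet
  facet normal 0.0000 0.0000 -1.0000
    outer loop
      vertex 3.88 0.24 0.00
      vertex 1.11 2.17 0.00
      vertex 10.94 5.58 0.00
    endloop
  endfacet
  facet normal 0.0000 0.0000 -1.0000
    outer loop
      vertex 7.26 0.30 0.00
      vertex 3.88 0.24 0.00
      vertex 10.94 5.58 0.00
    endloop
  endfacet
  facet normal 0.0000 0.0000 -1.0000
    outer loop
      vertex 9.96 2.34 0.00
      vertex 7.26 0.30 0.00
      vertex 10.94 5.58 0.00
    endloop
  endfacet
  facet normal 0.8856 0.3082 0.3475
    outer loop
      vertex 10.94 5.58 0.00
      vertex 9.83 8.77 0.00
      vertex 5.47 5.47 14.04
    endloop
  endfacet
  facet normal 0.5361 0.7694 0.3473
    outer loop
      vertex 9.83 8.77 0.00
      vertex 7.06 10.70 0.00
      vertex 5.47 5.47 14.04
    endloop
  endfacet
  facet normal -0.0166 0.9376 0.3474
    outer loop
      vertex 7.06 10.70 0.00
      vertex 3.68 10.64 0.00
      vertex 5.47 5.47 14.04
    endloop
  endfacet
  facet normal -0.5653 0.7481 0.3476
    outer loop
      vertex 3.68 10.64 0.00
      vertex 0.98 8.60 0.00
      vertex 5.47 5.47 14.04
    endloop
  endfacet
  facet normal -0.8975 0.2715 0.3475
    outer loop
      vertex 0.98 8.60 0.00
      vertex 0.00 5.36 0.00
      vertex 5.47 5.47 14.04
    endloop
  endfacet
  facet normal -0.8856 -0.3082 0.3475
    outer loop
      vertex 0.00 5.36 0.00
      vertex 1.11 2.17 0.00
      vertex 5.47 5.47 14.04
    endloop
  endfacet
  facet normal -0.5361 -0.7694 0.3473
    outer loop
      vertex 1.11 2.17 0.00
      vertex 3.88 0.24 0.00
      vertex 5.47 5.47 14.04
    endloop
  endfacet
  facet normal 0.0166 -0.9376 0.3474
    outer loop
      vertex 3.88 0.24 0.00
      vertex 7.26 0.30 0.00
      vertex 5.47 5.47 14.04
    endloop
  endfacet
  facet normal 0.5653 -0.7481 0.3476
    outer loop
      vertex 7.26 0.30 0.00
      vertex 9.96 2.34 0.00
      vertex 5.47 5.47 14.04
    endloop
  endfacet
  facet normal 0.8975 -0.2715 0.3475
    outer loop
      vertex 9.96 2.34 0.00
      vertex 10.94 5.58 0.00
      vertex 5.47 5.47 14.04
    endloop
  endfacet
endsolid part

The G0 Z moves step by Δz≈3.51 mm. The G1 loops shrink linearly with z, so the solid tapers from its base footprint up to z≈14. Closing with a flat bottom cap and the tapered top and triangulating gives 18 facets — a regular 10-sided pyramid, base circumscribed radius ≈ 5.47 mm, apex at z ≈ 14 mm.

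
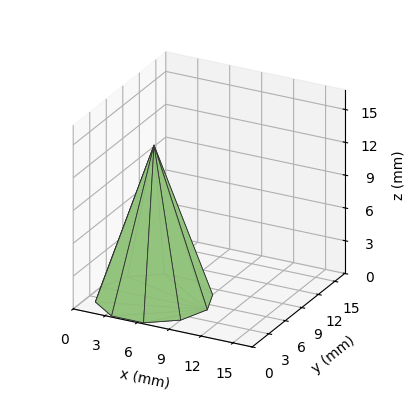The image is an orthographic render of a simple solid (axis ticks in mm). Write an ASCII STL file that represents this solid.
Reading the render: the shape is a regular 10-sided pyramid, base circumscribed radius ≈ 5 mm, apex at z ≈ 14 mm (dimensions read to the nearest mm from the axis ticks). For the STL, each face is triangulated and given an outward normal.

solid part
  facet normal 0.0000 0.0000 -1.0000
    outer loop
      vertex 6.5 9.8 0.0
      vertex 9.0 7.9 0.0
      vertex 10.0 5.0 0.0
    endloop
  endfacet
  facet normal 0.0000 0.0000 -1.0000
    outer loop
      vertex 3.5 9.8 0.0
      vertex 6.5 9.8 0.0
      vertex 10.0 5.0 0.0
    endloop
  endfacet
  facet normal 0.0000 0.0000 -1.0000
    outer loop
      vertex 1.0 7.9 0.0
      vertex 3.5 9.8 0.0
      vertex 10.0 5.0 0.0
    endloop
  endfacet
  facet normal 0.0000 0.0000 -1.0000
    outer loop
      vertex 0.0 5.0 0.0
      vertex 1.0 7.9 0.0
      vertex 10.0 5.0 0.0
    endloop
  endfacet
  facet normal 0.0000 0.0000 -1.0000
    outer loop
      vertex 1.0 2.1 0.0
      vertex 0.0 5.0 0.0
      vertex 10.0 5.0 0.0
    endloop
  endfacet
  facet normal 0.0000 0.0000 -1.0000
    outer loop
      vertex 3.5 0.2 0.0
      vertex 1.0 2.1 0.0
      vertex 10.0 5.0 0.0
    endloop
  endfacet
  facet normal 0.0000 0.0000 -1.0000
    outer loop
      vertex 6.5 0.2 0.0
      vertex 3.5 0.2 0.0
      vertex 10.0 5.0 0.0
    endloop
  endfacet
  facet normal 0.0000 0.0000 -1.0000
    outer loop
      vertex 9.0 2.1 0.0
      vertex 6.5 0.2 0.0
      vertex 10.0 5.0 0.0
    endloop
  endfacet
  facet normal 0.8957 0.3089 0.3199
    outer loop
      vertex 10.0 5.0 0.0
      vertex 9.0 7.9 0.0
      vertex 5.0 5.0 14.0
    endloop
  endfacet
  facet normal 0.5733 0.7543 0.3200
    outer loop
      vertex 9.0 7.9 0.0
      vertex 6.5 9.8 0.0
      vertex 5.0 5.0 14.0
    endloop
  endfacet
  facet normal 0.0000 0.9459 0.3243
    outer loop
      vertex 6.5 9.8 0.0
      vertex 3.5 9.8 0.0
      vertex 5.0 5.0 14.0
    endloop
  endfacet
  facet normal -0.5733 0.7543 0.3200
    outer loop
      vertex 3.5 9.8 0.0
      vertex 1.0 7.9 0.0
      vertex 5.0 5.0 14.0
    endloop
  endfacet
  facet normal -0.8957 0.3089 0.3199
    outer loop
      vertex 1.0 7.9 0.0
      vertex 0.0 5.0 0.0
      vertex 5.0 5.0 14.0
    endloop
  endfacet
  facet normal -0.8957 -0.3089 0.3199
    outer loop
      vertex 0.0 5.0 0.0
      vertex 1.0 2.1 0.0
      vertex 5.0 5.0 14.0
    endloop
  endfacet
  facet normal -0.5733 -0.7543 0.3200
    outer loop
      vertex 1.0 2.1 0.0
      vertex 3.5 0.2 0.0
      vertex 5.0 5.0 14.0
    endloop
  endfacet
  facet normal 0.0000 -0.9459 0.3243
    outer loop
      vertex 3.5 0.2 0.0
      vertex 6.5 0.2 0.0
      vertex 5.0 5.0 14.0
    endloop
  endfacet
  facet normal 0.5733 -0.7543 0.3200
    outer loop
      vertex 6.5 0.2 0.0
      vertex 9.0 2.1 0.0
      vertex 5.0 5.0 14.0
    endloop
  endfacet
  facet normal 0.8957 -0.3089 0.3199
    outer loop
      vertex 9.0 2.1 0.0
      vertex 10.0 5.0 0.0
      vertex 5.0 5.0 14.0
    endloop
  endfacet
endsolid part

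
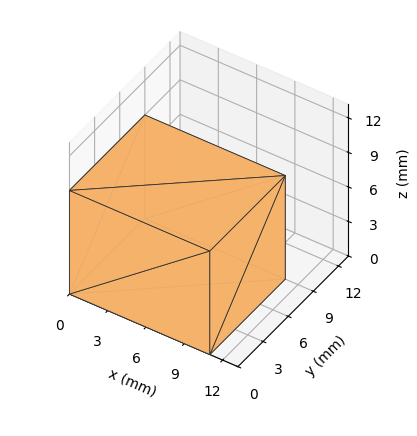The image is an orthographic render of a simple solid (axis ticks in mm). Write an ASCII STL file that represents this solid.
Reading the render: the shape is a rectangular box, roughly 11 × 9 mm footprint and 9 mm tall (dimensions read to the nearest mm from the axis ticks). For the STL, each face is triangulated and given an outward normal.

solid part
  facet normal 0.0000 0.0000 -1.0000
    outer loop
      vertex 11.000 9.000 0.000
      vertex 11.000 0.000 0.000
      vertex 0.000 0.000 0.000
    endloop
  endfacet
  facet normal 0.0000 0.0000 -1.0000
    outer loop
      vertex 0.000 9.000 0.000
      vertex 11.000 9.000 0.000
      vertex 0.000 0.000 0.000
    endloop
  endfacet
  facet normal 0.0000 0.0000 1.0000
    outer loop
      vertex 0.000 0.000 9.000
      vertex 11.000 0.000 9.000
      vertex 11.000 9.000 9.000
    endloop
  endfacet
  facet normal 0.0000 0.0000 1.0000
    outer loop
      vertex 0.000 0.000 9.000
      vertex 11.000 9.000 9.000
      vertex 0.000 9.000 9.000
    endloop
  endfacet
  facet normal 0.0000 -1.0000 0.0000
    outer loop
      vertex 0.000 0.000 0.000
      vertex 11.000 0.000 0.000
      vertex 11.000 0.000 9.000
    endloop
  endfacet
  facet normal 0.0000 -1.0000 0.0000
    outer loop
      vertex 0.000 0.000 0.000
      vertex 11.000 0.000 9.000
      vertex 0.000 0.000 9.000
    endloop
  endfacet
  facet normal 0.0000 1.0000 0.0000
    outer loop
      vertex 11.000 9.000 9.000
      vertex 11.000 9.000 0.000
      vertex 0.000 9.000 0.000
    endloop
  endfacet
  facet normal 0.0000 1.0000 0.0000
    outer loop
      vertex 0.000 9.000 9.000
      vertex 11.000 9.000 9.000
      vertex 0.000 9.000 0.000
    endloop
  endfacet
  facet normal -1.0000 0.0000 0.0000
    outer loop
      vertex 0.000 9.000 9.000
      vertex 0.000 9.000 0.000
      vertex 0.000 0.000 0.000
    endloop
  endfacet
  facet normal -1.0000 0.0000 0.0000
    outer loop
      vertex 0.000 0.000 9.000
      vertex 0.000 9.000 9.000
      vertex 0.000 0.000 0.000
    endloop
  endfacet
  facet normal 1.0000 0.0000 0.0000
    outer loop
      vertex 11.000 0.000 0.000
      vertex 11.000 9.000 0.000
      vertex 11.000 9.000 9.000
    endloop
  endfacet
  facet normal 1.0000 0.0000 0.0000
    outer loop
      vertex 11.000 0.000 0.000
      vertex 11.000 9.000 9.000
      vertex 11.000 0.000 9.000
    endloop
  endfacet
endsolid part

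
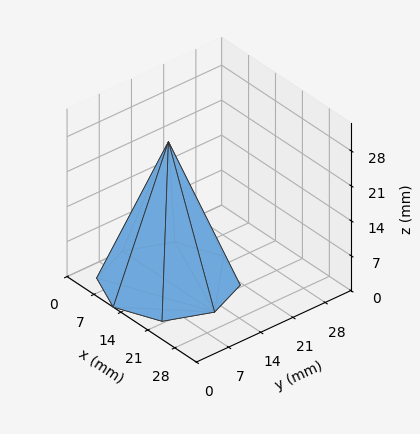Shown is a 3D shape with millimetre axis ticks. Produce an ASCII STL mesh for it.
Reading the render: the shape is a regular 8-sided pyramid, base circumscribed radius ≈ 12 mm, apex at z ≈ 28 mm (dimensions read to the nearest mm from the axis ticks). For the STL, each face is triangulated and given an outward normal.

solid part
  facet normal 0.0000 0.0000 -1.0000
    outer loop
      vertex 12.0 24.0 0.0
      vertex 20.5 20.5 0.0
      vertex 24.0 12.0 0.0
    endloop
  endfacet
  facet normal 0.0000 0.0000 -1.0000
    outer loop
      vertex 3.5 20.5 0.0
      vertex 12.0 24.0 0.0
      vertex 24.0 12.0 0.0
    endloop
  endfacet
  facet normal 0.0000 0.0000 -1.0000
    outer loop
      vertex 0.0 12.0 0.0
      vertex 3.5 20.5 0.0
      vertex 24.0 12.0 0.0
    endloop
  endfacet
  facet normal 0.0000 0.0000 -1.0000
    outer loop
      vertex 3.5 3.5 0.0
      vertex 0.0 12.0 0.0
      vertex 24.0 12.0 0.0
    endloop
  endfacet
  facet normal 0.0000 0.0000 -1.0000
    outer loop
      vertex 12.0 0.0 0.0
      vertex 3.5 3.5 0.0
      vertex 24.0 12.0 0.0
    endloop
  endfacet
  facet normal 0.0000 0.0000 -1.0000
    outer loop
      vertex 20.5 3.5 0.0
      vertex 12.0 0.0 0.0
      vertex 24.0 12.0 0.0
    endloop
  endfacet
  facet normal 0.8596 0.3540 0.3684
    outer loop
      vertex 24.0 12.0 0.0
      vertex 20.5 20.5 0.0
      vertex 12.0 12.0 28.0
    endloop
  endfacet
  facet normal 0.3540 0.8596 0.3684
    outer loop
      vertex 20.5 20.5 0.0
      vertex 12.0 24.0 0.0
      vertex 12.0 12.0 28.0
    endloop
  endfacet
  facet normal -0.3540 0.8596 0.3684
    outer loop
      vertex 12.0 24.0 0.0
      vertex 3.5 20.5 0.0
      vertex 12.0 12.0 28.0
    endloop
  endfacet
  facet normal -0.8596 0.3540 0.3684
    outer loop
      vertex 3.5 20.5 0.0
      vertex 0.0 12.0 0.0
      vertex 12.0 12.0 28.0
    endloop
  endfacet
  facet normal -0.8596 -0.3540 0.3684
    outer loop
      vertex 0.0 12.0 0.0
      vertex 3.5 3.5 0.0
      vertex 12.0 12.0 28.0
    endloop
  endfacet
  facet normal -0.3540 -0.8596 0.3684
    outer loop
      vertex 3.5 3.5 0.0
      vertex 12.0 0.0 0.0
      vertex 12.0 12.0 28.0
    endloop
  endfacet
  facet normal 0.3540 -0.8596 0.3684
    outer loop
      vertex 12.0 0.0 0.0
      vertex 20.5 3.5 0.0
      vertex 12.0 12.0 28.0
    endloop
  endfacet
  facet normal 0.8596 -0.3540 0.3684
    outer loop
      vertex 20.5 3.5 0.0
      vertex 24.0 12.0 0.0
      vertex 12.0 12.0 28.0
    endloop
  endfacet
endsolid part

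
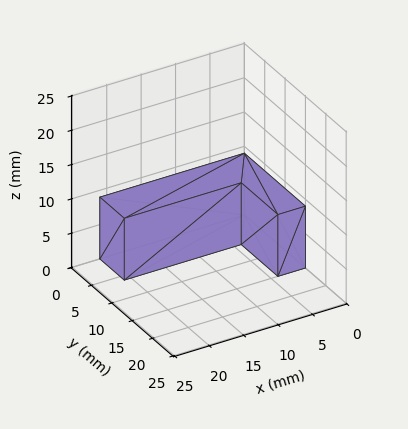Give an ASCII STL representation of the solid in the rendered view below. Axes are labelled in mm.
Reading the render: the shape is an L-shaped prism: outer 21 × 15 mm, arm thicknesses ≈ 6 mm (horizontal) and 4 mm (vertical), extruded 9 mm in z (dimensions read to the nearest mm from the axis ticks). For the STL, each face is triangulated and given an outward normal.

solid part
  facet normal 0.0000 0.0000 -1.0000
    outer loop
      vertex 21.000 6.000 0.000
      vertex 21.000 0.000 0.000
      vertex 0.000 0.000 0.000
    endloop
  endfacet
  facet normal 0.0000 0.0000 -1.0000
    outer loop
      vertex 4.000 6.000 0.000
      vertex 21.000 6.000 0.000
      vertex 0.000 0.000 0.000
    endloop
  endfacet
  facet normal 0.0000 0.0000 -1.0000
    outer loop
      vertex 4.000 15.000 0.000
      vertex 4.000 6.000 0.000
      vertex 0.000 0.000 0.000
    endloop
  endfacet
  facet normal 0.0000 0.0000 -1.0000
    outer loop
      vertex 0.000 15.000 0.000
      vertex 4.000 15.000 0.000
      vertex 0.000 0.000 0.000
    endloop
  endfacet
  facet normal 0.0000 0.0000 1.0000
    outer loop
      vertex 0.000 0.000 9.000
      vertex 21.000 0.000 9.000
      vertex 21.000 6.000 9.000
    endloop
  endfacet
  facet normal 0.0000 0.0000 1.0000
    outer loop
      vertex 0.000 0.000 9.000
      vertex 21.000 6.000 9.000
      vertex 4.000 6.000 9.000
    endloop
  endfacet
  facet normal 0.0000 0.0000 1.0000
    outer loop
      vertex 0.000 0.000 9.000
      vertex 4.000 6.000 9.000
      vertex 4.000 15.000 9.000
    endloop
  endfacet
  facet normal 0.0000 0.0000 1.0000
    outer loop
      vertex 0.000 0.000 9.000
      vertex 4.000 15.000 9.000
      vertex 0.000 15.000 9.000
    endloop
  endfacet
  facet normal 0.0000 -1.0000 0.0000
    outer loop
      vertex 0.000 0.000 0.000
      vertex 21.000 0.000 0.000
      vertex 21.000 0.000 9.000
    endloop
  endfacet
  facet normal 0.0000 -1.0000 0.0000
    outer loop
      vertex 0.000 0.000 0.000
      vertex 21.000 0.000 9.000
      vertex 0.000 0.000 9.000
    endloop
  endfacet
  facet normal 1.0000 0.0000 0.0000
    outer loop
      vertex 21.000 0.000 0.000
      vertex 21.000 6.000 0.000
      vertex 21.000 6.000 9.000
    endloop
  endfacet
  facet normal 1.0000 0.0000 0.0000
    outer loop
      vertex 21.000 0.000 0.000
      vertex 21.000 6.000 9.000
      vertex 21.000 0.000 9.000
    endloop
  endfacet
  facet normal 0.0000 1.0000 0.0000
    outer loop
      vertex 21.000 6.000 0.000
      vertex 4.000 6.000 0.000
      vertex 4.000 6.000 9.000
    endloop
  endfacet
  facet normal 0.0000 1.0000 0.0000
    outer loop
      vertex 21.000 6.000 0.000
      vertex 4.000 6.000 9.000
      vertex 21.000 6.000 9.000
    endloop
  endfacet
  facet normal 1.0000 0.0000 0.0000
    outer loop
      vertex 4.000 6.000 0.000
      vertex 4.000 15.000 0.000
      vertex 4.000 15.000 9.000
    endloop
  endfacet
  facet normal 1.0000 0.0000 0.0000
    outer loop
      vertex 4.000 6.000 0.000
      vertex 4.000 15.000 9.000
      vertex 4.000 6.000 9.000
    endloop
  endfacet
  facet normal 0.0000 1.0000 0.0000
    outer loop
      vertex 4.000 15.000 0.000
      vertex 0.000 15.000 0.000
      vertex 0.000 15.000 9.000
    endloop
  endfacet
  facet normal 0.0000 1.0000 0.0000
    outer loop
      vertex 4.000 15.000 0.000
      vertex 0.000 15.000 9.000
      vertex 4.000 15.000 9.000
    endloop
  endfacet
  facet normal -1.0000 0.0000 0.0000
    outer loop
      vertex 0.000 15.000 0.000
      vertex 0.000 0.000 0.000
      vertex 0.000 0.000 9.000
    endloop
  endfacet
  facet normal -1.0000 0.0000 0.0000
    outer loop
      vertex 0.000 15.000 0.000
      vertex 0.000 0.000 9.000
      vertex 0.000 15.000 9.000
    endloop
  endfacet
endsolid part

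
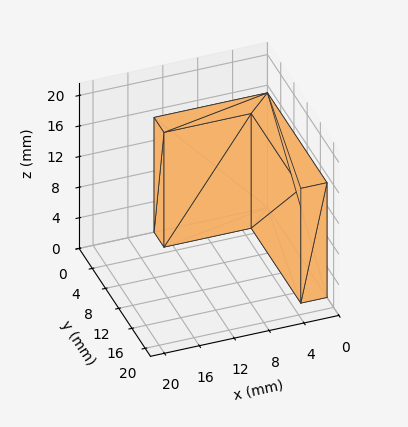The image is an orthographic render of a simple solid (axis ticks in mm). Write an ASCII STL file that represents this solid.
Reading the render: the shape is an L-shaped prism: outer 13 × 18 mm, arm thicknesses ≈ 3 mm (horizontal) and 3 mm (vertical), extruded 15 mm in z (dimensions read to the nearest mm from the axis ticks). For the STL, each face is triangulated and given an outward normal.

solid part
  facet normal 0.0000 0.0000 -1.0000
    outer loop
      vertex 13.00 3.00 0.00
      vertex 13.00 0.00 0.00
      vertex 0.00 0.00 0.00
    endloop
  endfacet
  facet normal 0.0000 0.0000 -1.0000
    outer loop
      vertex 3.00 3.00 0.00
      vertex 13.00 3.00 0.00
      vertex 0.00 0.00 0.00
    endloop
  endfacet
  facet normal 0.0000 0.0000 -1.0000
    outer loop
      vertex 3.00 18.00 0.00
      vertex 3.00 3.00 0.00
      vertex 0.00 0.00 0.00
    endloop
  endfacet
  facet normal 0.0000 0.0000 -1.0000
    outer loop
      vertex 0.00 18.00 0.00
      vertex 3.00 18.00 0.00
      vertex 0.00 0.00 0.00
    endloop
  endfacet
  facet normal 0.0000 0.0000 1.0000
    outer loop
      vertex 0.00 0.00 15.00
      vertex 13.00 0.00 15.00
      vertex 13.00 3.00 15.00
    endloop
  endfacet
  facet normal 0.0000 0.0000 1.0000
    outer loop
      vertex 0.00 0.00 15.00
      vertex 13.00 3.00 15.00
      vertex 3.00 3.00 15.00
    endloop
  endfacet
  facet normal 0.0000 0.0000 1.0000
    outer loop
      vertex 0.00 0.00 15.00
      vertex 3.00 3.00 15.00
      vertex 3.00 18.00 15.00
    endloop
  endfacet
  facet normal 0.0000 0.0000 1.0000
    outer loop
      vertex 0.00 0.00 15.00
      vertex 3.00 18.00 15.00
      vertex 0.00 18.00 15.00
    endloop
  endfacet
  facet normal 0.0000 -1.0000 0.0000
    outer loop
      vertex 0.00 0.00 0.00
      vertex 13.00 0.00 0.00
      vertex 13.00 0.00 15.00
    endloop
  endfacet
  facet normal 0.0000 -1.0000 0.0000
    outer loop
      vertex 0.00 0.00 0.00
      vertex 13.00 0.00 15.00
      vertex 0.00 0.00 15.00
    endloop
  endfacet
  facet normal 1.0000 0.0000 0.0000
    outer loop
      vertex 13.00 0.00 0.00
      vertex 13.00 3.00 0.00
      vertex 13.00 3.00 15.00
    endloop
  endfacet
  facet normal 1.0000 0.0000 0.0000
    outer loop
      vertex 13.00 0.00 0.00
      vertex 13.00 3.00 15.00
      vertex 13.00 0.00 15.00
    endloop
  endfacet
  facet normal 0.0000 1.0000 0.0000
    outer loop
      vertex 13.00 3.00 0.00
      vertex 3.00 3.00 0.00
      vertex 3.00 3.00 15.00
    endloop
  endfacet
  facet normal 0.0000 1.0000 0.0000
    outer loop
      vertex 13.00 3.00 0.00
      vertex 3.00 3.00 15.00
      vertex 13.00 3.00 15.00
    endloop
  endfacet
  facet normal 1.0000 0.0000 0.0000
    outer loop
      vertex 3.00 3.00 0.00
      vertex 3.00 18.00 0.00
      vertex 3.00 18.00 15.00
    endloop
  endfacet
  facet normal 1.0000 0.0000 0.0000
    outer loop
      vertex 3.00 3.00 0.00
      vertex 3.00 18.00 15.00
      vertex 3.00 3.00 15.00
    endloop
  endfacet
  facet normal 0.0000 1.0000 0.0000
    outer loop
      vertex 3.00 18.00 0.00
      vertex 0.00 18.00 0.00
      vertex 0.00 18.00 15.00
    endloop
  endfacet
  facet normal 0.0000 1.0000 0.0000
    outer loop
      vertex 3.00 18.00 0.00
      vertex 0.00 18.00 15.00
      vertex 3.00 18.00 15.00
    endloop
  endfacet
  facet normal -1.0000 0.0000 0.0000
    outer loop
      vertex 0.00 18.00 0.00
      vertex 0.00 0.00 0.00
      vertex 0.00 0.00 15.00
    endloop
  endfacet
  facet normal -1.0000 0.0000 0.0000
    outer loop
      vertex 0.00 18.00 0.00
      vertex 0.00 0.00 15.00
      vertex 0.00 18.00 15.00
    endloop
  endfacet
endsolid part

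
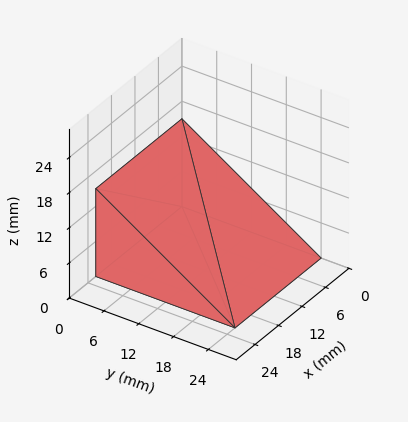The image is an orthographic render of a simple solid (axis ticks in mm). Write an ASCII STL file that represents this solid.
Reading the render: the shape is a wedge (ramp): 22 × 24 mm base, rising to 15 mm along the y=0 edge and sloping linearly to z=0 at y=24 (dimensions read to the nearest mm from the axis ticks). For the STL, each face is triangulated and given an outward normal.

solid part
  facet normal 0.0000 0.0000 -1.0000
    outer loop
      vertex 22.0 24.0 0.0
      vertex 22.0 0.0 0.0
      vertex 0.0 0.0 0.0
    endloop
  endfacet
  facet normal 0.0000 0.0000 -1.0000
    outer loop
      vertex 0.0 24.0 0.0
      vertex 22.0 24.0 0.0
      vertex 0.0 0.0 0.0
    endloop
  endfacet
  facet normal 0.0000 -1.0000 0.0000
    outer loop
      vertex 0.0 0.0 0.0
      vertex 22.0 0.0 0.0
      vertex 22.0 0.0 15.0
    endloop
  endfacet
  facet normal 0.0000 -1.0000 0.0000
    outer loop
      vertex 0.0 0.0 0.0
      vertex 22.0 0.0 15.0
      vertex 0.0 0.0 15.0
    endloop
  endfacet
  facet normal 0.0000 0.5300 0.8480
    outer loop
      vertex 0.0 0.0 15.0
      vertex 22.0 0.0 15.0
      vertex 22.0 24.0 0.0
    endloop
  endfacet
  facet normal 0.0000 0.5300 0.8480
    outer loop
      vertex 0.0 0.0 15.0
      vertex 22.0 24.0 0.0
      vertex 0.0 24.0 0.0
    endloop
  endfacet
  facet normal -1.0000 0.0000 0.0000
    outer loop
      vertex 0.0 0.0 15.0
      vertex 0.0 24.0 0.0
      vertex 0.0 0.0 0.0
    endloop
  endfacet
  facet normal 1.0000 0.0000 0.0000
    outer loop
      vertex 22.0 0.0 0.0
      vertex 22.0 24.0 0.0
      vertex 22.0 0.0 15.0
    endloop
  endfacet
endsolid part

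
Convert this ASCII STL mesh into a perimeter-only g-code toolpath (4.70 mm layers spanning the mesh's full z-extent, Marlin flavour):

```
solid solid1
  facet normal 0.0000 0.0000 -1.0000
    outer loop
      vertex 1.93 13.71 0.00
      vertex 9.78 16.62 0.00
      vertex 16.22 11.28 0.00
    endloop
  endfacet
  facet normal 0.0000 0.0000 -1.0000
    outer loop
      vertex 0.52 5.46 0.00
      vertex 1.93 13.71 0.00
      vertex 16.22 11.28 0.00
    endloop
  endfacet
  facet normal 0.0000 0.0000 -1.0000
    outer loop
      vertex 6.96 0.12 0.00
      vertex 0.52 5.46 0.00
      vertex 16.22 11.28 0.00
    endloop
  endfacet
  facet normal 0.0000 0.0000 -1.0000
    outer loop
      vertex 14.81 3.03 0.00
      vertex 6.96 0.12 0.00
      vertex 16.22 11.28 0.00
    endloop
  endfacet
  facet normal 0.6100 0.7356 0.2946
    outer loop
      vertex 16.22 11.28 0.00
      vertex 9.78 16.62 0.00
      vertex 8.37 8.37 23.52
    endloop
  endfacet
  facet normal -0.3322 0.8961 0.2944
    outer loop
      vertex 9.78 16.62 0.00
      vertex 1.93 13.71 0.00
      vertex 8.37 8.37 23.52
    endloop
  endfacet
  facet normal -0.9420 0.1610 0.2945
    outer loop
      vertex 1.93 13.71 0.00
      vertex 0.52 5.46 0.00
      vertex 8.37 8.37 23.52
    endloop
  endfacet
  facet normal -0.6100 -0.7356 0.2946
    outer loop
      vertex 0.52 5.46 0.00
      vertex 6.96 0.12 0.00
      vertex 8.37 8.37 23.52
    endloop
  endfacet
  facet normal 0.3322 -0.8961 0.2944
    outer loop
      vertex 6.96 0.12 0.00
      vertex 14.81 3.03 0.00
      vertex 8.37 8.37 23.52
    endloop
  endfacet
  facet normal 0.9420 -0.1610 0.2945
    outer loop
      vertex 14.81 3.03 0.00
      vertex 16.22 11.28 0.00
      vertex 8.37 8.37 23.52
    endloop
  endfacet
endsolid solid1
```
; perimeter-only toolpath
G21 ; units = mm
G90 ; absolute positioning
G28 ; home
; layer 1
G0 Z4.70
G0 X14.65 Y10.70
G1 X9.50 Y14.97
G1 X3.22 Y12.64
G1 X2.09 Y6.04
G1 X7.24 Y1.77
G1 X13.52 Y4.10
G1 X14.65 Y10.70
; layer 2
G0 Z9.41
G0 X13.08 Y10.12
G1 X9.22 Y13.32
G1 X4.51 Y11.57
G1 X3.66 Y6.62
G1 X7.52 Y3.42
G1 X12.23 Y5.17
G1 X13.08 Y10.12
; layer 3
G0 Z14.11
G0 X11.51 Y9.53
G1 X8.93 Y11.67
G1 X5.79 Y10.51
G1 X5.23 Y7.21
G1 X7.81 Y5.07
G1 X10.95 Y6.23
G1 X11.51 Y9.53
; layer 4
G0 Z18.82
G0 X9.94 Y8.95
G1 X8.65 Y10.02
G1 X7.08 Y9.44
G1 X6.80 Y7.79
G1 X8.09 Y6.72
G1 X9.66 Y7.30
G1 X9.94 Y8.95
M2 ; end

The solid is a regular 6-sided pyramid, base circumscribed radius ≈ 8.37 mm, apex at z ≈ 23.5 mm. Slicing at Δz = 4.70 mm — 5 equal slices spanning the solid's height, so layer i sits at z = i·h/5 — gives 4 non-empty perimeters. Each is a 6-segment closed polygon; G0 lifts to the layer z and rapids to the start vertex, then G1 traces the edges. The cross-section shrinks linearly with z (the slice at the apex is degenerate and omitted).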